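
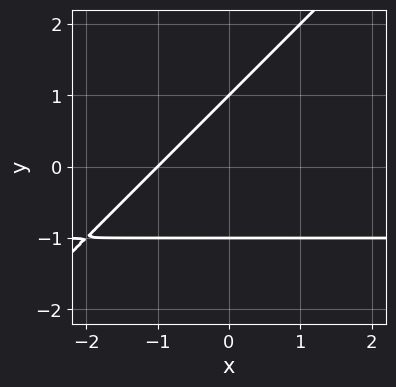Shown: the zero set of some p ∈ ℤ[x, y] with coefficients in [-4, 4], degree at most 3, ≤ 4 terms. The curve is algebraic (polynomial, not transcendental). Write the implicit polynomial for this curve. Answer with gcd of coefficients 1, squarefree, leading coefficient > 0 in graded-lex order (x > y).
x*y - y^2 + x + 1

(a) deg p = 2. The shape is more complex than any degree-1 curve.
(b) Checking where it meets the axes: among the integer gridlines, it crosses the y-axis at y ∈ {-1, 1}; it crosses the x-axis at the gridline x = -1.
(c) These observations pin down the coefficients.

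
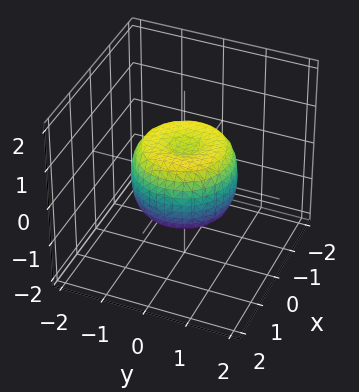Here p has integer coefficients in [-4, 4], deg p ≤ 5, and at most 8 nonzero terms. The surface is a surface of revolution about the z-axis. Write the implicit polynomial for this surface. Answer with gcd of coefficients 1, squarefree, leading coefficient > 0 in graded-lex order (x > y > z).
The degree is 4 — a generic line meets the surface in up to 4 points.
Symmetries: every cross-section ⟂ z is a circle, so x, y appear only via x² + y².
From the visible intercepts: a circular section at z = 0 has radius between 1 and 2.
Matching integer coefficients to the picture gives p.

2*x^4 + 4*x^2*y^2 + 2*y^4 - 2*x^2 - 2*y^2 + 2*z^2 - 1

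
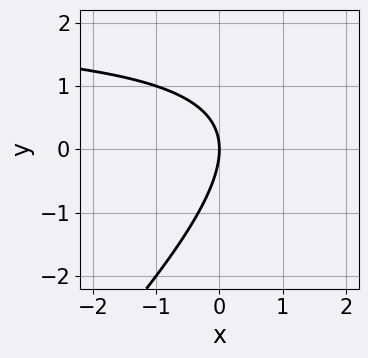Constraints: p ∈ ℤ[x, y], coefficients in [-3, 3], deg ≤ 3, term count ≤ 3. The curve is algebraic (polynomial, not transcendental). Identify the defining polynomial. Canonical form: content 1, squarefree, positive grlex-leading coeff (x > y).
1. deg p = 2. No degree-1 curve has this shape.
2. From the visible intercepts: it crosses the y-axis at the gridline y = 0; it crosses the x-axis at the gridline x = 0.
3. Solving for integer coefficients yields p as stated.

x*y - y^2 - 2*x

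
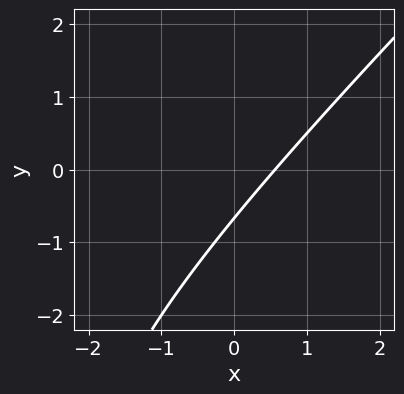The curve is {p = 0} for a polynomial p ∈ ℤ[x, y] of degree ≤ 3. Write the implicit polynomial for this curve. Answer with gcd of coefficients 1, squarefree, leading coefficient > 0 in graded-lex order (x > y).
x^2 - x*y + 3*x - 3*y - 2

1. The degree is 2 — the shape is more complex than any degree-1 curve.
2. Matching integer coefficients to the picture gives p.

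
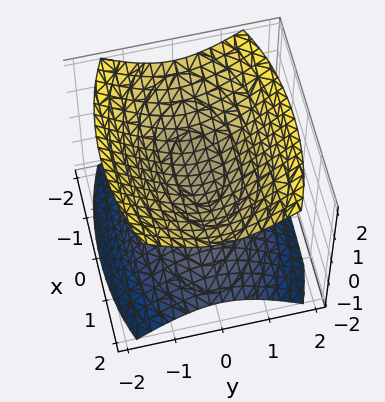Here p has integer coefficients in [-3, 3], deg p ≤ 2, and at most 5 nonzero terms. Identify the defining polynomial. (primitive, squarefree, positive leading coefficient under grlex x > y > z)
x^2 + 3*y^2 - 3*z^2 + 1

First, there are 2 components. Treating them together as one polynomial.
Next, the degree is 2 — two separate bowl-shaped sheets opening away from each other; a quadric.
Then, symmetries: the z ↦ −z reflection is a symmetry, so z appears only in even powers; mirror symmetry y ↦ −y ⇒ only even powers of y; it's symmetric under x → −x, forcing even powers of x.
Then, from the axis intercepts and sections: the surface avoids every integer y-axis point in the box; it misses every integer gridline on the x-axis.
Finally, putting this together gives p.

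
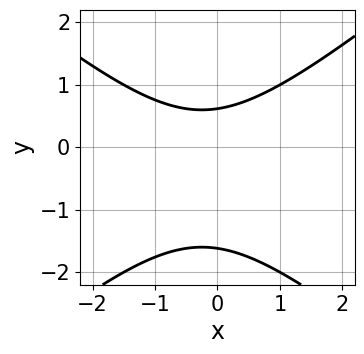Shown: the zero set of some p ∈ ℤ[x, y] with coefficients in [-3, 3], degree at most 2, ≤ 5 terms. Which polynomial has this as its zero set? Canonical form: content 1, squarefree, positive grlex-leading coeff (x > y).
(a) deg p = 2. No degree-1 curve has this shape.
(b) Checking where it meets the axes: the curve avoids every integer x-axis point in the box.
(c) Together with the visible shape, these determine p as stated.

2*x^2 - 3*y^2 + x - 3*y + 3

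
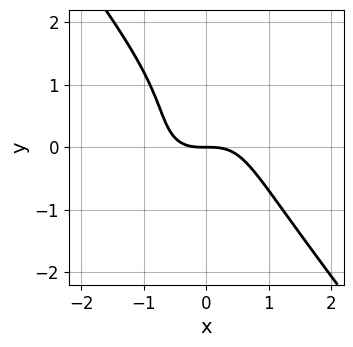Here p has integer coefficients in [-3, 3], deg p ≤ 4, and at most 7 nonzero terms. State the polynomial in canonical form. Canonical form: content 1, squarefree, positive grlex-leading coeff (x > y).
First, the degree is 3 — no degree-2 curve has this shape.
Next, from the visible intercepts: it crosses the x-axis at the gridline x = 0; it meets the y-axis at y = 0 (among the integer gridlines).
Finally, matching integer coefficients to the picture gives p.

3*x^3 - x^2*y + 2*y^3 - 2*y^2 + 3*y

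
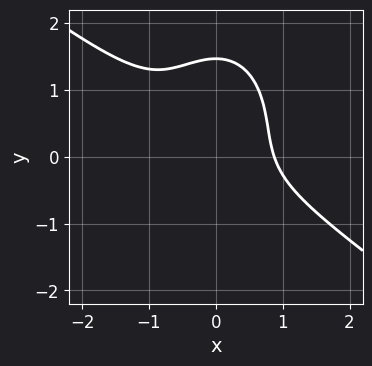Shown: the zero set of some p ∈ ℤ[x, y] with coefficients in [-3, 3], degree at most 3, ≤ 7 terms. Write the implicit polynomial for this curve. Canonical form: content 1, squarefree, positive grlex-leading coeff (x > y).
3*x^3 + 3*x^2*y + 2*y^3 - 2*y^2 - 2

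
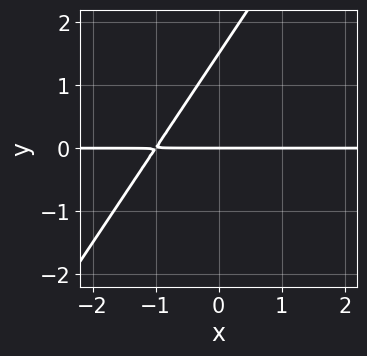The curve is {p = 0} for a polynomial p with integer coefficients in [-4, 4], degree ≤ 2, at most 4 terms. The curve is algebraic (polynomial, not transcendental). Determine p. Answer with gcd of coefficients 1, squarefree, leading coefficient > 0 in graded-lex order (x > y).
First, deg p = 2.
Then, from the axis intercepts and sections: every point of the x-axis in the box is on the curve; it crosses the y-axis at the gridline y = 0.
Finally, matching integer coefficients to the picture gives p.

3*x*y - 2*y^2 + 3*y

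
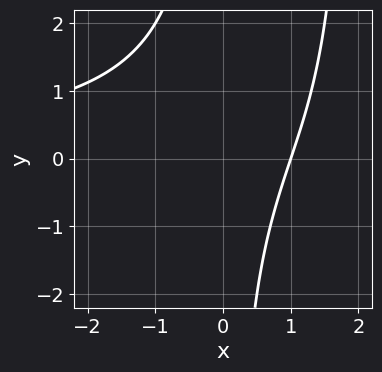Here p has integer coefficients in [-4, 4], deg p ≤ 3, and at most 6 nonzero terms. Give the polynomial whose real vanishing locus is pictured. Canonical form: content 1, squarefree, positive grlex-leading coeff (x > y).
First, deg p = 3. No degree-2 curve has this shape.
Then, from the visible intercepts: one x-axis crossing is at x = 1; it misses every integer gridline on the y-axis.
Finally, solving for integer coefficients yields p as stated.

x^2*y - 2*x*y + 3*x - 3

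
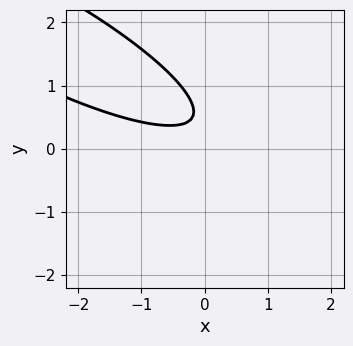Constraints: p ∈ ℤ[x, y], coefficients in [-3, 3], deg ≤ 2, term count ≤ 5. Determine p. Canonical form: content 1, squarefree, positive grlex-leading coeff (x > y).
First, deg p = 2. A generic line meets the curve in up to 2 points.
Then, observable constraints: it misses every integer gridline on the x-axis; the curve avoids every integer y-axis point in the box.
Finally, assembling these constraints gives the stated polynomial.

x^2 + 3*x*y + 3*y^2 - 3*y + 1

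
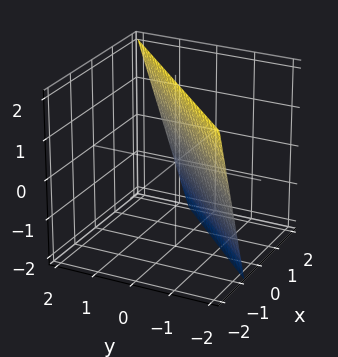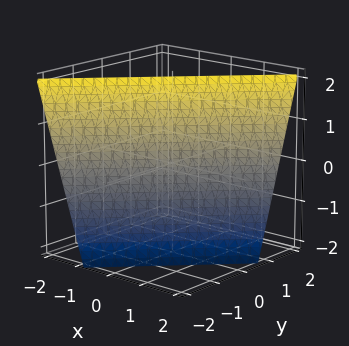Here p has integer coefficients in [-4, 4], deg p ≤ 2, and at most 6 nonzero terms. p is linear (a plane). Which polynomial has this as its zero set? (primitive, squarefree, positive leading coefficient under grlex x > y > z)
3*x - 3*y + z - 2

1. deg p = 1. Every cross-section is a straight line — this is a plane.
2. From the axis intercepts and sections: it meets the z-axis at z = 2 (among the integer gridlines).
3. Assembling these constraints gives the stated polynomial.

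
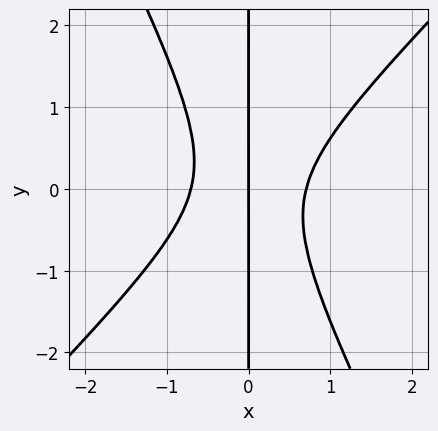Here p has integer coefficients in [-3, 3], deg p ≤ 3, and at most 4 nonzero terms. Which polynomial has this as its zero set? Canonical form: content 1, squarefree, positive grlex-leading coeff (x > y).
First, the degree is 3 — the shape is more complex than any degree-2 curve.
Next, reading off the gridlines: it meets the x-axis at x = 0 (among the integer gridlines); the visible y-axis segment lies entirely on the curve.
Finally, these observations pin down the coefficients.

2*x^3 - x^2*y - x*y^2 - x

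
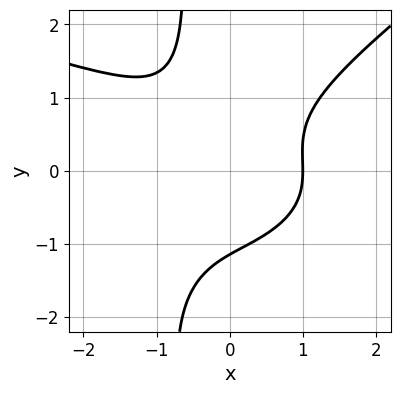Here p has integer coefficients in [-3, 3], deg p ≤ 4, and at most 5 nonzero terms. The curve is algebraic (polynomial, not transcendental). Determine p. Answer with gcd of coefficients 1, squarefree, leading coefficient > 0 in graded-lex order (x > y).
2*x^2*y^2 - 3*x*y^3 + 3*x^3 - 2*y^3 - 3

First, deg p = 4.
Next, reading off the gridlines: it meets the x-axis at x = 1 (among the integer gridlines).
Finally, solving for integer coefficients yields p as stated.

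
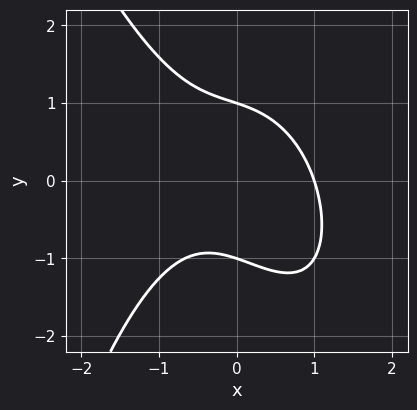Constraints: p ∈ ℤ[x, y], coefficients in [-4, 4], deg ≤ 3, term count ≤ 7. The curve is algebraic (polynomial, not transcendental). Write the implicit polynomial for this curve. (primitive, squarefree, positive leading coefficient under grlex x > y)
(a) deg p = 3. A generic line meets the curve in up to 3 points.
(b) From the axis intercepts and sections: it meets the x-axis at x = 1 (among the integer gridlines); the y-axis gridline crossings are at y ∈ {-1, 1}.
(c) These observations pin down the coefficients.

3*x^3 + x^2*y + 2*x*y + 3*y^2 - 3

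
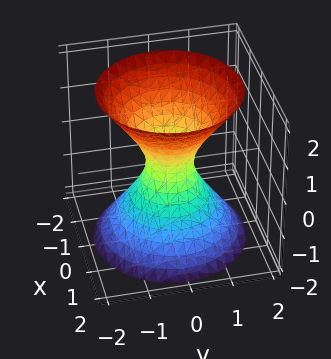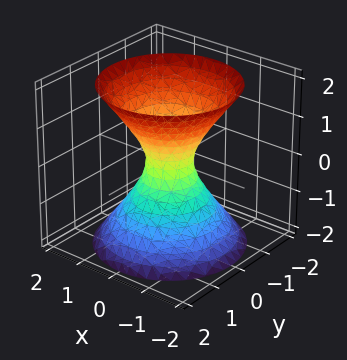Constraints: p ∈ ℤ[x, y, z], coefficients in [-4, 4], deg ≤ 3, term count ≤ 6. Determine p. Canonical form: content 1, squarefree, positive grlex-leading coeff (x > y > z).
1. deg p = 2.
2. Symmetries: the z ↦ −z reflection is a symmetry, so z appears only in even powers; the surface is invariant under rotation about z: p = q(x² + y², z).
3. Observable constraints: it misses every integer gridline on the z-axis; a circular section at z = 1 has radius exactly 1.
4. Together with the visible shape, these determine p as stated.

3*x^2 + 3*y^2 - 2*z^2 - 1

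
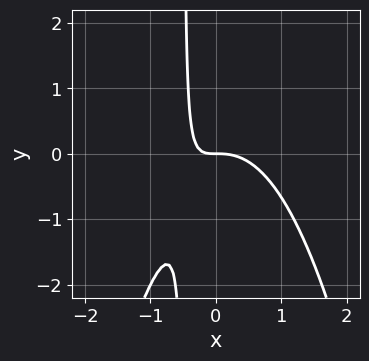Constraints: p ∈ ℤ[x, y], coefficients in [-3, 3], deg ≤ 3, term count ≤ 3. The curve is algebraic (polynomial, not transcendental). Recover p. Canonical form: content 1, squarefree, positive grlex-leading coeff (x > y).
1. Degree: a generic line meets the curve in up to 3 points, so deg p = 3.
2. Checking where it meets the axes: it meets the y-axis at y = 0 (among the integer gridlines); one x-axis crossing is at x = 0.
3. Matching integer coefficients to the picture gives p.

2*x^3 + 2*x*y + y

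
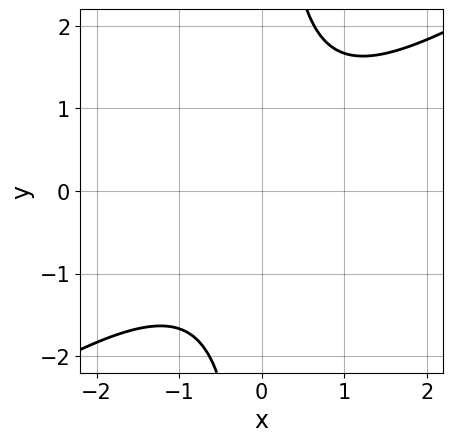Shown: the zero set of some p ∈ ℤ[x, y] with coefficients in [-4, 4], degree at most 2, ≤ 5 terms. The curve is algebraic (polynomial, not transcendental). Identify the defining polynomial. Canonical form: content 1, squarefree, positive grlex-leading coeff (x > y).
2*x^2 - 3*x*y + 3

(a) The degree is 2 — the shape is more complex than any degree-1 curve.
(b) Observable constraints: no y-intercept at any integer in the box; it misses every integer gridline on the x-axis.
(c) Fitting integer coefficients to these (and the overall shape) gives p.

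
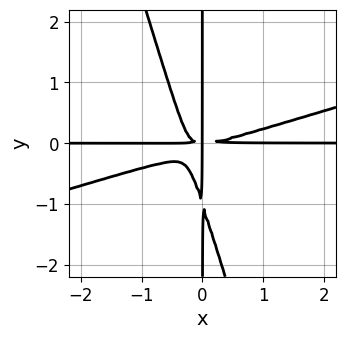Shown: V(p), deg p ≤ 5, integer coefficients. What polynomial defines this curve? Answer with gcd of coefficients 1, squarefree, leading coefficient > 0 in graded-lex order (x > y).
x^3*y - 3*x^2*y^2 - x*y^3 - x*y^2

First, degree: the shape is more complex than any degree-3 curve, so deg p = 4.
Next, checking where it meets the axes: the visible x-axis segment lies entirely on the curve; the visible y-axis segment lies entirely on the curve.
Finally, putting this together gives p.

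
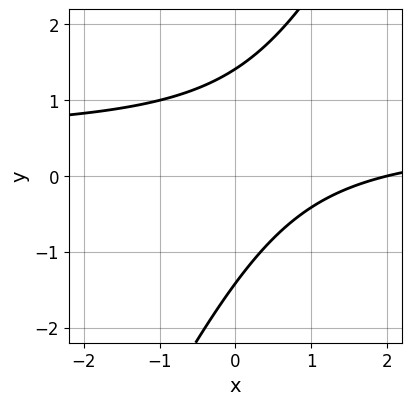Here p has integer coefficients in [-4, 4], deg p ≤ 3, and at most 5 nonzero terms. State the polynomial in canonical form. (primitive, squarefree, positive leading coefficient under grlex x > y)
2*x*y - y^2 - x + 2

1. Degree: no degree-1 curve has this shape, so deg p = 2.
2. Reading off the gridlines: it crosses the x-axis at the gridline x = 2.
3. Assembling these constraints gives the stated polynomial.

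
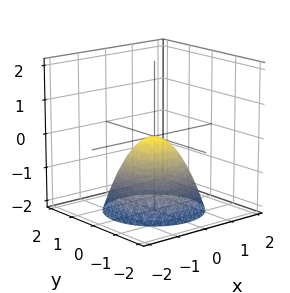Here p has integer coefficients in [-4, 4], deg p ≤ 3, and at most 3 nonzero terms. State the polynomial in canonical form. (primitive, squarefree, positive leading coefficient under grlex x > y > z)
First, degree: a paraboloid; a quadric, so deg p = 2.
Then, symmetries: the z-axis is an axis of rotation, so x and y enter only as x² + y².
Next, checking where it meets the axes: it crosses the z-axis at the gridline z = 0; a circular section at z = -2 has radius between 1 and 2; it meets the x-axis at x = 0 (among the integer gridlines).
Finally, these observations pin down the coefficients.

x^2 + y^2 + z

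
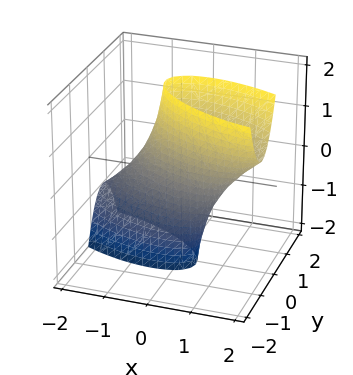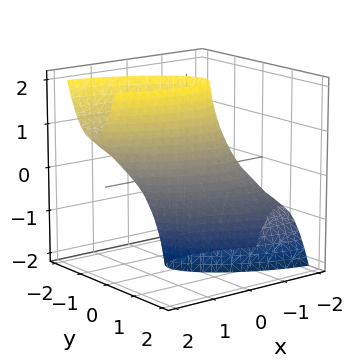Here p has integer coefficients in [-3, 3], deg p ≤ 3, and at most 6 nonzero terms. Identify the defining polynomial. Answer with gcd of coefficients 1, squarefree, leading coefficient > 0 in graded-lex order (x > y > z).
deg p = 2. The shape is more complex than any degree-1 surface.
Against the integer gridlines: among the integer gridlines, it crosses the x-axis at x ∈ {-1, 1}; it misses every integer gridline on the z-axis.
The integer polynomial consistent with all of this is the stated p.

x^2 + 2*x*y - x*z + 3*y^2 - 1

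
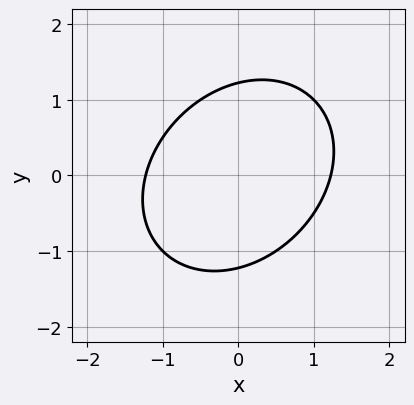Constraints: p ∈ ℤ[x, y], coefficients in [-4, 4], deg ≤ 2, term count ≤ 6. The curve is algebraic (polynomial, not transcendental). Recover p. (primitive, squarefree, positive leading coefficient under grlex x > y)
2*x^2 - x*y + 2*y^2 - 3

1. Degree: the shape is more complex than any degree-1 curve, so deg p = 2.
2. Matching integer coefficients to the picture gives p.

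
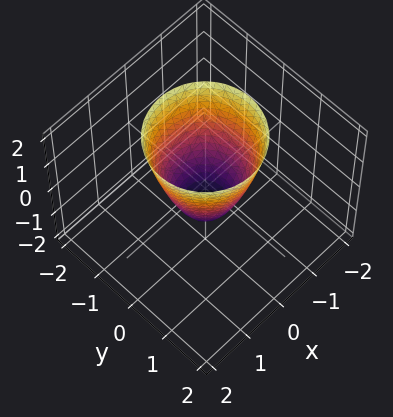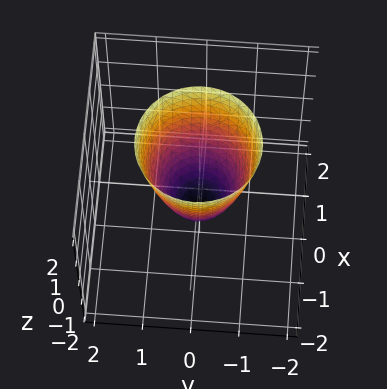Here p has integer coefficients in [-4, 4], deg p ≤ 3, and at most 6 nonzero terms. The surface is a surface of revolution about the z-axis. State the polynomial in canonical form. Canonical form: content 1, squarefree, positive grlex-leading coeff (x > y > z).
2*x^2 + 2*y^2 - z - 1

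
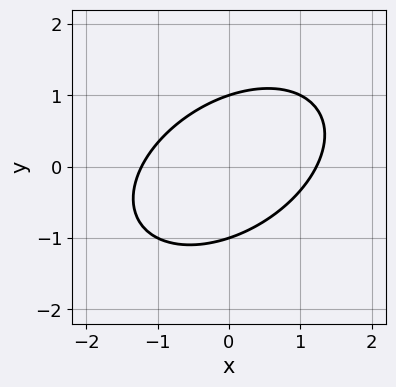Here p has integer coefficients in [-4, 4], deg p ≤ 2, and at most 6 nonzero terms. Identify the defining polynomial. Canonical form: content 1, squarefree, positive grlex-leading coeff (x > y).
2*x^2 - 2*x*y + 3*y^2 - 3

(a) Degree: the shape is more complex than any degree-1 curve, so deg p = 2.
(b) Against the integer gridlines: among the integer gridlines, it crosses the y-axis at y ∈ {-1, 1}.
(c) Fitting integer coefficients to these (and the overall shape) gives p.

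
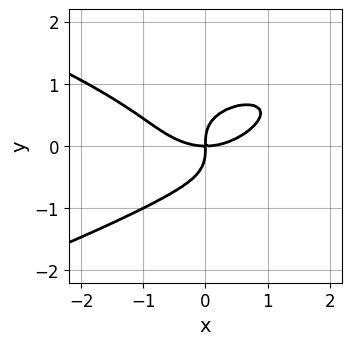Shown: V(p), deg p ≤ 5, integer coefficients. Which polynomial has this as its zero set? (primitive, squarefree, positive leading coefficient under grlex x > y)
3*y^4 + x^3 - 2*x*y

1. Degree: the shape is more complex than any degree-3 curve, so deg p = 4.
2. From the visible intercepts: it crosses the x-axis at the gridline x = 0; it crosses the y-axis at the gridline y = 0.
3. Putting this together gives p.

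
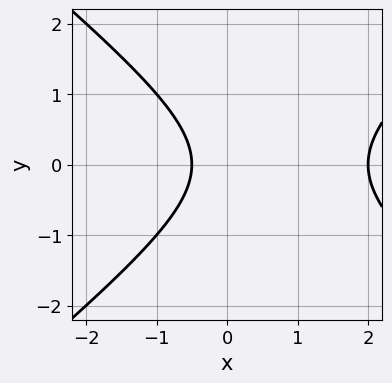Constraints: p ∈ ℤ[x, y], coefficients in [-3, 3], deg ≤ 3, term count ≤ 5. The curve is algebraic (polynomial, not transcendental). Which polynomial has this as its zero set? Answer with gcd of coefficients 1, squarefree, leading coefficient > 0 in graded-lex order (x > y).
2*x^2 - 3*y^2 - 3*x - 2

Degree: the shape is more complex than any degree-1 curve, so deg p = 2.
Symmetries: mirror symmetry y ↦ −y ⇒ only even powers of y.
Observable constraints: the curve avoids every integer y-axis point in the box; one x-axis crossing is at x = 2.
Assembling these constraints gives the stated polynomial.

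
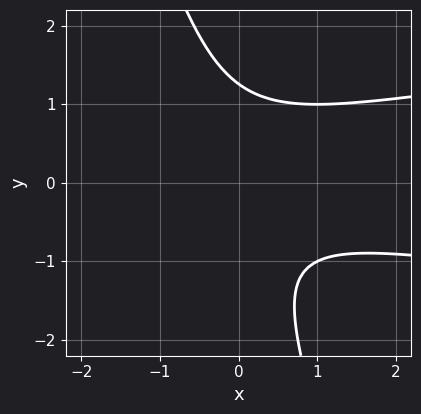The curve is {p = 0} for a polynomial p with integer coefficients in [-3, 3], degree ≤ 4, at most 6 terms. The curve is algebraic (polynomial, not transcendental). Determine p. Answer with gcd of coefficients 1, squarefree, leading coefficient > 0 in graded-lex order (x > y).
3*x*y^2 + y^3 - x^2 - x*y - 2

First, the degree is 3 — a generic line meets the curve in up to 3 points.
Then, against the integer gridlines: it misses every integer gridline on the x-axis.
Finally, solving for integer coefficients yields p as stated.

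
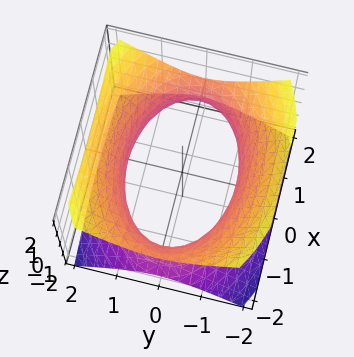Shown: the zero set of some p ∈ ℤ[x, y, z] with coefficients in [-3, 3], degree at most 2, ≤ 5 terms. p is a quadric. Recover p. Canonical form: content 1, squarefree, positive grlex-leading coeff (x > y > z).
x^2 + 2*y^2 - 2*z^2 - 3

Degree: an hourglass — one-sheet hyperboloid; a quadric, so deg p = 2.
Symmetries: mirror symmetry y ↦ −y ⇒ only even powers of y; it's symmetric under z → −z, forcing even powers of z; it's symmetric under x → −x, forcing even powers of x.
From the axis intercepts and sections: it misses every integer gridline on the z-axis.
Matching integer coefficients to the picture gives p.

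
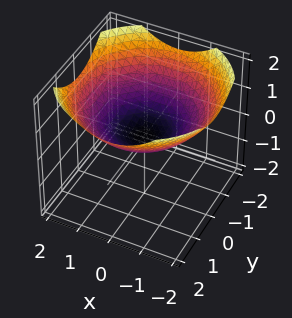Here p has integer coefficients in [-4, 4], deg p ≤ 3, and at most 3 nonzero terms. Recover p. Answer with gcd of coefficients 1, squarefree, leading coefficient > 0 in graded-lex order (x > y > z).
The degree is 2 — a single bowl opening along one axis; a quadric.
By symmetry, every cross-section ⟂ z is a circle, so x, y appear only via x² + y².
Observable constraints: it crosses the y-axis at the gridline y = 0; a circular section at z = 1 has radius between 1 and 2.
Together with the visible shape, these determine p as stated.

x^2 + y^2 - 3*z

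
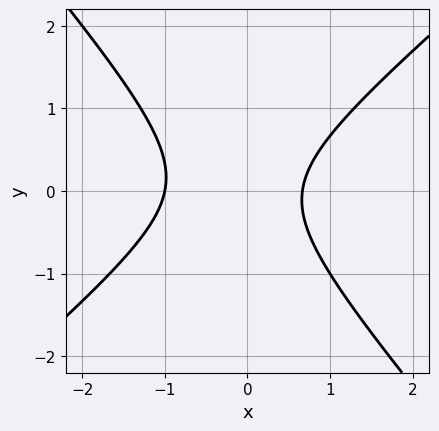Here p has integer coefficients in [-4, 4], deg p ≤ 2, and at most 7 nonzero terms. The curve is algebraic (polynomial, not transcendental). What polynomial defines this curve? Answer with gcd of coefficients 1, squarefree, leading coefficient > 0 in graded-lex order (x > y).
3*x^2 - x*y - 3*y^2 + x - 2

deg p = 2.
Checking where it meets the axes: one x-axis crossing is at x = -1; no y-intercept at any integer in the box.
The integer polynomial consistent with all of this is the stated p.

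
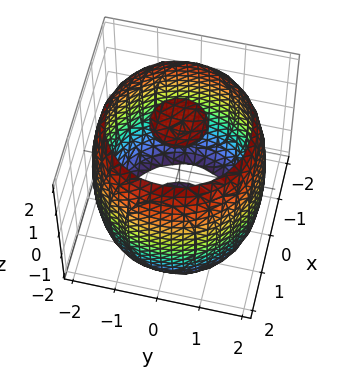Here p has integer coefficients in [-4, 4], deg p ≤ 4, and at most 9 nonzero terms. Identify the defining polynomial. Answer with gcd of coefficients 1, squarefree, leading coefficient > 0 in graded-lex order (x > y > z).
x^4 + 2*x^2*y^2 + y^4 - 3*x^2 - 3*y^2 + z^2 - 3

1. The picture has 3 separate pieces. They look like related sheets of one shape, so recover p as a whole.
2. Degree: no degree-3 surface has this shape, so deg p = 4.
3. By symmetry, the surface is invariant under rotation about z: p = q(x² + y², z).
4. From the axis intercepts and sections: a circular section at z = 2 has radius between 0 and 1.
5. Solving for integer coefficients yields p as stated.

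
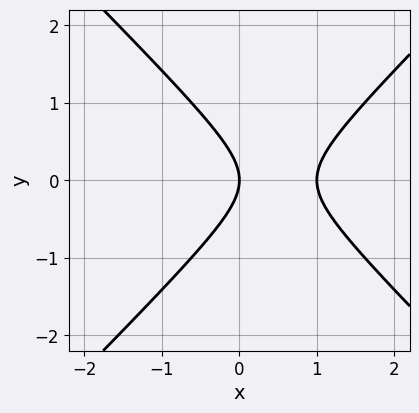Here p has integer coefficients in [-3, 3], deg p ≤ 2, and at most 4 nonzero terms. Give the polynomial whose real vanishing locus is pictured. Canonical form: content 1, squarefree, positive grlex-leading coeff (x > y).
The degree is 2 — no degree-1 curve has this shape.
Symmetries: it's symmetric under y → −y, forcing even powers of y.
Observable constraints: the x-axis gridline crossings are at x ∈ {0, 1}; it meets the y-axis at y = 0 (among the integer gridlines).
Solving for integer coefficients yields p as stated.

x^2 - y^2 - x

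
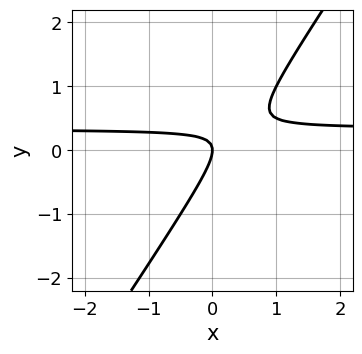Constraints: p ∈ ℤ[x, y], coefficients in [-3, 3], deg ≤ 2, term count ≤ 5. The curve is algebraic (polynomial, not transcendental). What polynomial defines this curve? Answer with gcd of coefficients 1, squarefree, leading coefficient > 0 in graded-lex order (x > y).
(a) deg p = 2.
(b) From the axis intercepts and sections: one y-axis crossing is at y = 0; it crosses the x-axis at the gridline x = 0.
(c) Fitting integer coefficients to these (and the overall shape) gives p.

3*x*y - 2*y^2 - x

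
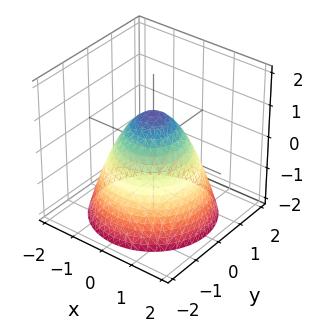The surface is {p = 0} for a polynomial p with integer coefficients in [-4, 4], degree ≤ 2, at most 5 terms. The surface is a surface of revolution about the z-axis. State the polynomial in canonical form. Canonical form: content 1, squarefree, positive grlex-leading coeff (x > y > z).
x^2 + y^2 + z - 1

1. The degree is 2 — the shape is more complex than any degree-1 surface.
2. Symmetry: the z-axis is an axis of rotation, so x and y enter only as x² + y².
3. Observable constraints: the x-axis gridline crossings are at x ∈ {-1, 1}; the y-axis gridline crossings are at y ∈ {-1, 1}.
4. Together with the visible shape, these determine p as stated.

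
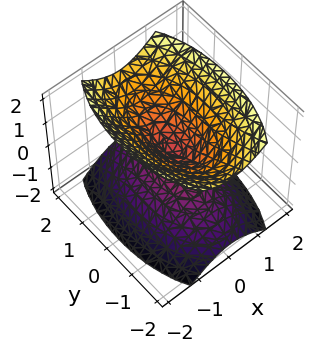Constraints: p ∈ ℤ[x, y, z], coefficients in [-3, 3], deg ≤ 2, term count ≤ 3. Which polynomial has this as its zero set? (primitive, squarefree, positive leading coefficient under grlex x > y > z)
3*x^2 + y^2 - 2*z^2

First, there are 2 components.
Next, degree: two nappes meeting at a single point; a quadric, so deg p = 2.
Next, symmetries: it's symmetric under z → −z, forcing even powers of z; it's symmetric under y → −y, forcing even powers of y; mirror symmetry x ↦ −x ⇒ only even powers of x.
Then, reading off the gridlines: it crosses the z-axis at the gridline z = 0; it meets the y-axis at y = 0 (among the integer gridlines); one x-axis crossing is at x = 0.
Finally, together with the visible shape, these determine p as stated.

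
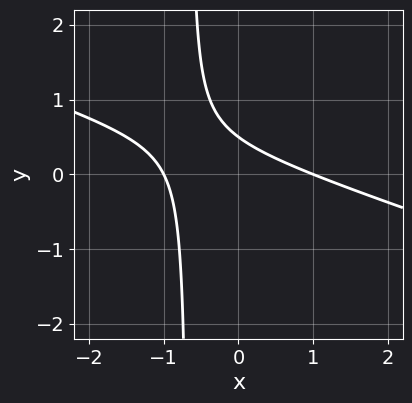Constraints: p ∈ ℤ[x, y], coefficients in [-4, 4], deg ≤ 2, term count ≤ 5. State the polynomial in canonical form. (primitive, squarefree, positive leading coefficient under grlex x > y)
x^2 + 3*x*y + 2*y - 1

(a) Degree: a generic line meets the curve in up to 2 points, so deg p = 2.
(b) Checking where it meets the axes: among the integer gridlines, it crosses the x-axis at x ∈ {-1, 1}.
(c) Putting this together gives p.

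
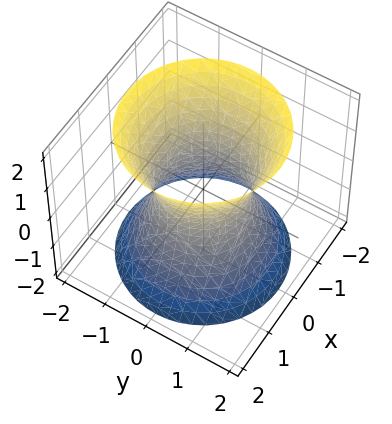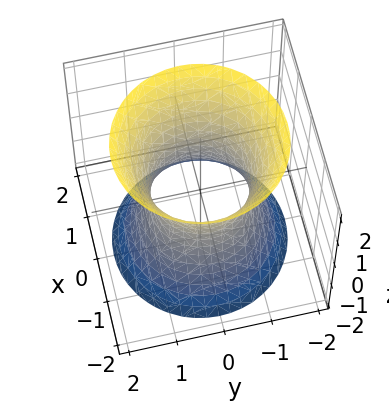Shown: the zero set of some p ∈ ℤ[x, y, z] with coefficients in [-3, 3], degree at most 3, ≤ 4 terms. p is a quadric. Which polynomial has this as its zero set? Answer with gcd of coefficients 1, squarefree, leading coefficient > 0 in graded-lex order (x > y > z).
1. The degree is 2 — one connected sheet with a waist; a quadric.
2. Symmetries: it's symmetric under z → −z, forcing even powers of z; the surface is invariant under rotation about z: p = q(x² + y², z).
3. Observable constraints: a circular section at z = -1 has radius between 1 and 2; the y-axis gridline crossings are at y ∈ {-1, 1}; the surface avoids every integer z-axis point in the box.
4. Solving for integer coefficients yields p as stated.

2*x^2 + 2*y^2 - z^2 - 2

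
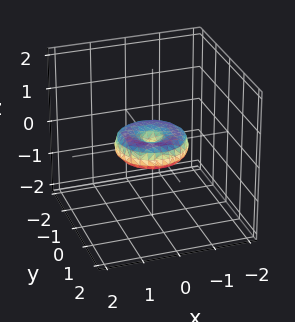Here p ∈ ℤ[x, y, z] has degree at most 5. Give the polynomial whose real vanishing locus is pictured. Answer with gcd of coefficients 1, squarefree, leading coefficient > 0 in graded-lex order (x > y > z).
(a) Degree: a generic line meets the surface in up to 4 points, so deg p = 4.
(b) By symmetry, the surface is invariant under rotation about z: p = q(x² + y², z).
(c) Against the integer gridlines: a circular section at z = 0 has radius exactly 1; the x-axis gridline crossings are at x ∈ {-1, 0, 1}; one z-axis crossing is at z = 0.
(d) Together with the visible shape, these determine p as stated.

x^4 + 2*x^2*y^2 + y^4 - x^2 - y^2 + 2*z^2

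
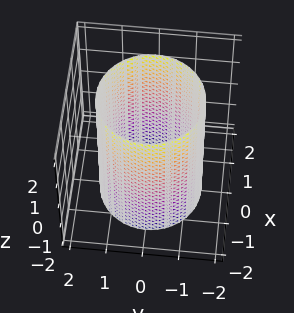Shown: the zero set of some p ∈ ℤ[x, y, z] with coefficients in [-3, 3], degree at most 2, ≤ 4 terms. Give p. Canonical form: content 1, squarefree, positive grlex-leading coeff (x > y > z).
First, degree: a cylinder; a quadric, so deg p = 2.
Then, symmetries: rotational symmetry about the z-axis ⇒ p depends on x, y only through x² + y²; it's symmetric under z → −z, forcing even powers of z.
Then, observable constraints: a circular section at z = 2 has radius between 1 and 2; the surface avoids every integer z-axis point in the box.
Finally, assembling these constraints gives the stated polynomial.

x^2 + y^2 - 2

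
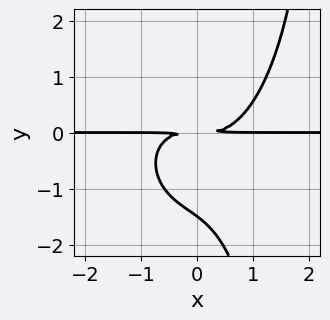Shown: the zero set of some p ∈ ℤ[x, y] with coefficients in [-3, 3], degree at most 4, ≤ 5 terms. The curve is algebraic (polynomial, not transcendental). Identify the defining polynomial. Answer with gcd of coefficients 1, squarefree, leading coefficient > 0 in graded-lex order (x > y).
2*x^3*y + x*y^3 - 2*y^3 - 3*y^2

1. The degree is 4 — a generic line meets the curve in up to 4 points.
2. From the axis intercepts and sections: every point of the x-axis in the box is on the curve.
3. Solving for integer coefficients yields p as stated.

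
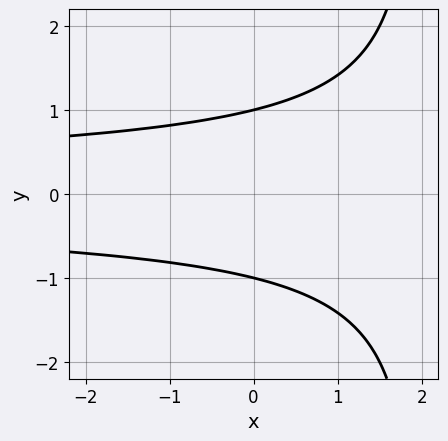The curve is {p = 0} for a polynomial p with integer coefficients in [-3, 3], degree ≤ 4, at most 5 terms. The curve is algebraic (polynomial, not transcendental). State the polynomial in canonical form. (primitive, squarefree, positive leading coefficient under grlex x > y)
First, deg p = 3. The shape is more complex than any degree-2 curve.
Then, symmetries: the y ↦ −y reflection is a symmetry, so y appears only in even powers.
Next, observable constraints: no x-intercept at any integer in the box; among the integer gridlines, it crosses the y-axis at y ∈ {-1, 1}.
Finally, matching integer coefficients to the picture gives p.

x*y^2 - 2*y^2 + 2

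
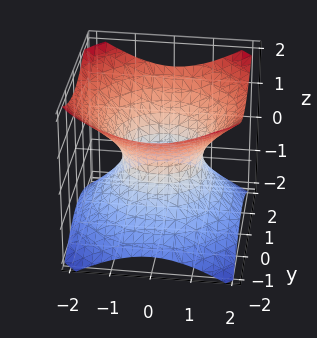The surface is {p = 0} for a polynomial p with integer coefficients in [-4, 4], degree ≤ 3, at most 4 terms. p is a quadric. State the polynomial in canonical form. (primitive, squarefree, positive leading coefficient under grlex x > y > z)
(a) Degree: one connected sheet with a waist; a quadric, so deg p = 2.
(b) Symmetries: rotational symmetry about the z-axis ⇒ p depends on x, y only through x² + y²; the z ↦ −z reflection is a symmetry, so z appears only in even powers.
(c) From the visible intercepts: among the integer gridlines, it crosses the y-axis at y ∈ {-1, 1}; the surface avoids every integer z-axis point in the box; among the integer gridlines, it crosses the x-axis at x ∈ {-1, 1}.
(d) Solving for integer coefficients yields p as stated.

2*x^2 + 2*y^2 - 3*z^2 - 2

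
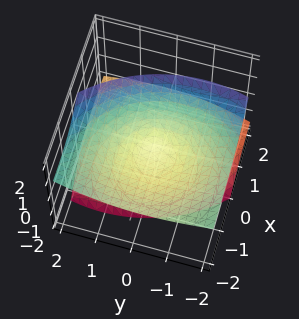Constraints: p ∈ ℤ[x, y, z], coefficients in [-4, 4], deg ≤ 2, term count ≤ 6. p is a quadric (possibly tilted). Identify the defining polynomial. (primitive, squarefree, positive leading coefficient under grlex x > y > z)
1. I count 2 distinct pieces. Treating them together as one polynomial.
2. The degree is 2 — no degree-1 surface has this shape.
3. Reading off the gridlines: one z-axis crossing is at z = 0; it crosses the y-axis at the gridline y = 0; it crosses the x-axis at the gridline x = 0.
4. These observations pin down the coefficients.

x^2 + 3*x*z + y^2 + y*z - 2*z^2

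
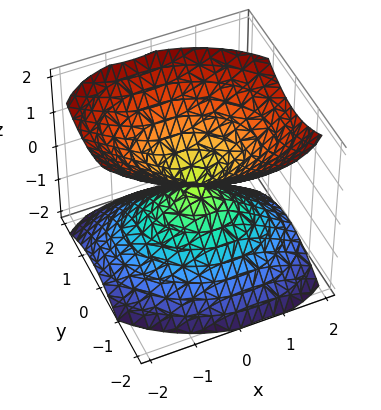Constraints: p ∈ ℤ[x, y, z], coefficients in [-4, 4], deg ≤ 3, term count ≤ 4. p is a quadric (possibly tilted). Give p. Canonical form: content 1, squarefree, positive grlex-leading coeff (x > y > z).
1. There are 2 components.
2. The degree is 2 — a generic line meets the surface in up to 2 points.
3. From the axis intercepts and sections: it meets the z-axis at z = 0 (among the integer gridlines); it crosses the x-axis at the gridline x = 0.
4. The integer polynomial consistent with all of this is the stated p.

2*x^2 + x*y + 3*y^2 - 3*z^2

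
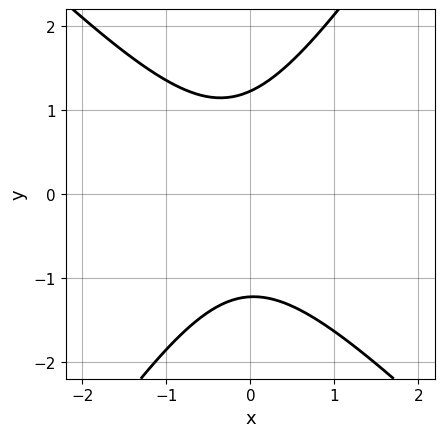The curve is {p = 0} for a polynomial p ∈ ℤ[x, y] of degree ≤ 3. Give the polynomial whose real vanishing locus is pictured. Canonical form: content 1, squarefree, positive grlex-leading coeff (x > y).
(a) Degree: no degree-1 curve has this shape, so deg p = 2.
(b) Checking where it meets the axes: it misses every integer gridline on the x-axis.
(c) Putting this together gives p.

3*x^2 + x*y - 2*y^2 + x + 3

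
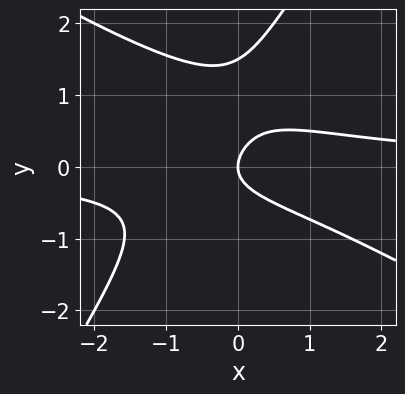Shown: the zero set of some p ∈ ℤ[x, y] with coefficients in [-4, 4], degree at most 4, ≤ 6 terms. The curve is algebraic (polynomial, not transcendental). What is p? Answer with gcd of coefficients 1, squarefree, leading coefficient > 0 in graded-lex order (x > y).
2*x^2*y + 2*x*y^2 - 2*y^3 + 3*y^2 - 2*x

(a) Degree: no degree-2 curve has this shape, so deg p = 3.
(b) Against the integer gridlines: it meets the x-axis at x = 0 (among the integer gridlines); it crosses the y-axis at the gridline y = 0.
(c) Putting this together gives p.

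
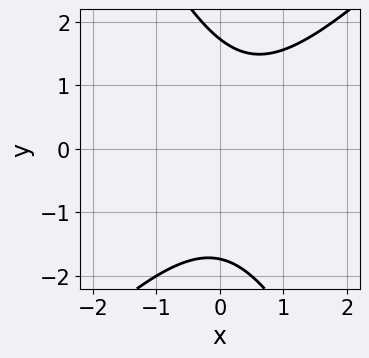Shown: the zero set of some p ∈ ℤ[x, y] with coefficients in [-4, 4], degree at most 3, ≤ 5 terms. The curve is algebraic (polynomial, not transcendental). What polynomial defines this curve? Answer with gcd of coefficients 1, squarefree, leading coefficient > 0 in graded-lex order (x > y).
2*x^2 - x*y - y^2 - x + 3

(a) The degree is 2 — no degree-1 curve has this shape.
(b) Checking where it meets the axes: the curve avoids every integer x-axis point in the box.
(c) These observations pin down the coefficients.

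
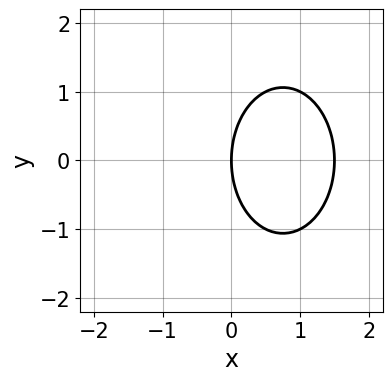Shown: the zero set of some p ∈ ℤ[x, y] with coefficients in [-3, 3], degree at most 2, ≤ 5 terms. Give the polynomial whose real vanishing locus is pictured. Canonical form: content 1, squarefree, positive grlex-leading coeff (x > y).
deg p = 2.
Symmetries: the y ↦ −y reflection is a symmetry, so y appears only in even powers.
Checking where it meets the axes: it crosses the x-axis at the gridline x = 0; it meets the y-axis at y = 0 (among the integer gridlines).
Assembling these constraints gives the stated polynomial.

2*x^2 + y^2 - 3*x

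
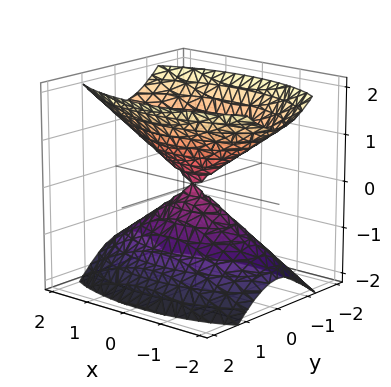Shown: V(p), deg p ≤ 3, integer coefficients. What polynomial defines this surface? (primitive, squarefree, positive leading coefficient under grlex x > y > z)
There are 2 components. Treating them together as one polynomial.
deg p = 2. Two nappes meeting at a single point; a quadric.
Symmetries: it's symmetric under z → −z, forcing even powers of z; the y ↦ −y reflection is a symmetry, so y appears only in even powers; mirror symmetry x ↦ −x ⇒ only even powers of x.
Checking where it meets the axes: it crosses the z-axis at the gridline z = 0; it meets the x-axis at x = 0 (among the integer gridlines); one y-axis crossing is at y = 0.
Assembling these constraints gives the stated polynomial.

x^2 + 3*y^2 - 2*z^2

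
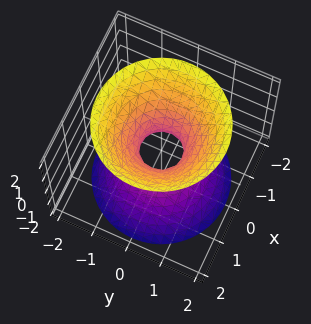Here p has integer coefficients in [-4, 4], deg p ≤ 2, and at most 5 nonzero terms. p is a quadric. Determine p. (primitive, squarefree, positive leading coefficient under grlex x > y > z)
3*x^2 + 3*y^2 - 2*z^2 - 1

(a) Degree: an hourglass — one-sheet hyperboloid; a quadric, so deg p = 2.
(b) Symmetries: the z-axis is an axis of rotation, so x and y enter only as x² + y²; it's symmetric under z → −z, forcing even powers of z.
(c) From the visible intercepts: it misses every integer gridline on the z-axis; a circular section at z = 1 has radius exactly 1.
(d) Fitting integer coefficients to these (and the overall shape) gives p.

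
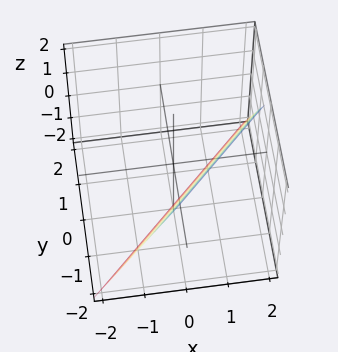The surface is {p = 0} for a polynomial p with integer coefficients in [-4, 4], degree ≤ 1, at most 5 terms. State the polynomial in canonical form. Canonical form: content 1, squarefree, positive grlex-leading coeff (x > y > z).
2*x - 2*y - z - 2

1. The degree is 1 — every cross-section is a straight line — this is a plane.
2. Against the integer gridlines: one z-axis crossing is at z = -2; one x-axis crossing is at x = 1; one y-axis crossing is at y = -1.
3. Assembling these constraints gives the stated polynomial.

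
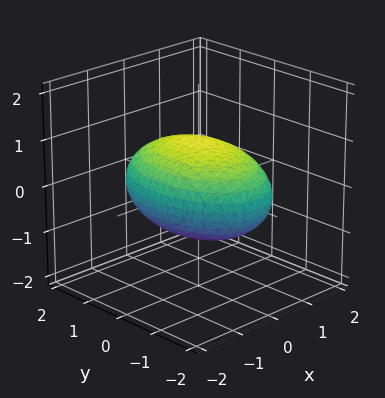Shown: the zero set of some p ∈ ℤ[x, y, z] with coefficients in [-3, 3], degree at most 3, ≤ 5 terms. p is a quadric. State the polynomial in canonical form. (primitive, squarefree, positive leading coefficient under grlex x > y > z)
2*x^2 + y^2 + 3*z^2 - 3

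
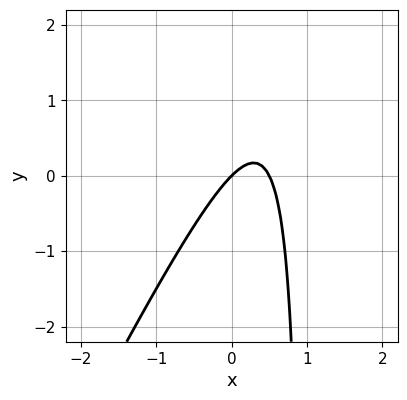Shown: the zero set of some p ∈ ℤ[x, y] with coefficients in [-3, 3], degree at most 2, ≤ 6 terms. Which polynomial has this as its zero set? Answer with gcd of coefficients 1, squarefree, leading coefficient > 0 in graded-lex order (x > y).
2*x^2 - x*y - x + y

Degree: the shape is more complex than any degree-1 curve, so deg p = 2.
From the axis intercepts and sections: it crosses the y-axis at the gridline y = 0; one x-axis crossing is at x = 0.
The integer polynomial consistent with all of this is the stated p.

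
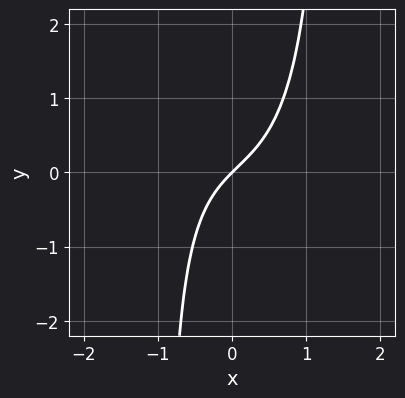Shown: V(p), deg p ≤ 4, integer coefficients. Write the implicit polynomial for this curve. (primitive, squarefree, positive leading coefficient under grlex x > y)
2*x^3 + 2*x^2*y - x*y + 3*x - 3*y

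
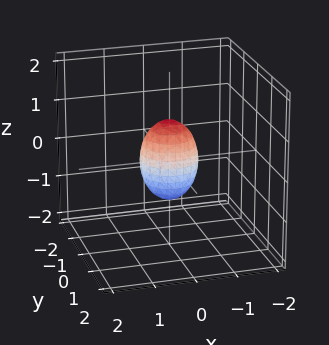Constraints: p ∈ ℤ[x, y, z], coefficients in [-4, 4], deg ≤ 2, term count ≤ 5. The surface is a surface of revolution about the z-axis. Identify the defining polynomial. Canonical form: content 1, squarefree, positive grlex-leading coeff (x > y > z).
1. The degree is 2 — the shape is more complex than any degree-1 surface.
2. Symmetries: rotational symmetry about the z-axis ⇒ p depends on x, y only through x² + y².
3. Observable constraints: a circular section at z = 0 has radius between 0 and 1; among the integer gridlines, it crosses the z-axis at z ∈ {-1, 1}.
4. Fitting integer coefficients to these (and the overall shape) gives p.

2*x^2 + 2*y^2 + z^2 - 1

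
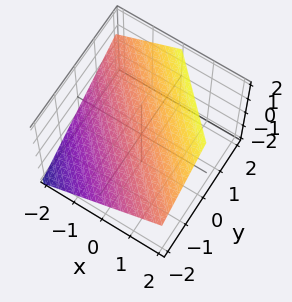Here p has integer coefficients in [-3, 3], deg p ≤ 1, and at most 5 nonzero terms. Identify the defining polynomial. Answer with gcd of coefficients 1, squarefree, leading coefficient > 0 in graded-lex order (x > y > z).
Degree: every cross-section is a straight line — this is a plane, so deg p = 1.
From the visible intercepts: one x-axis crossing is at x = -1; one y-axis crossing is at y = -1.
Together with the visible shape, these determine p as stated.

2*x + 2*y - 3*z + 2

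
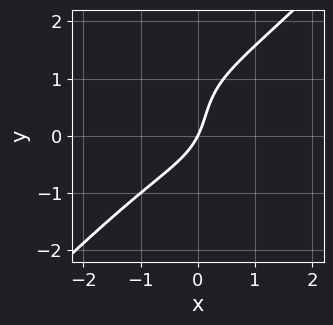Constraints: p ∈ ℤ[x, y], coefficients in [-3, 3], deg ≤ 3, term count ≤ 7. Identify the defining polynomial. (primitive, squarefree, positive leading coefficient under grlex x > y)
1. The degree is 3 — no degree-2 curve has this shape.
2. From the visible intercepts: it crosses the y-axis at the gridline y = 0; one x-axis crossing is at x = 0.
3. Matching integer coefficients to the picture gives p.

x^3 - y^3 + y^2 + 2*x - y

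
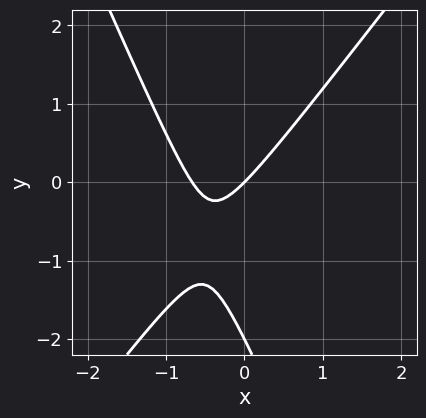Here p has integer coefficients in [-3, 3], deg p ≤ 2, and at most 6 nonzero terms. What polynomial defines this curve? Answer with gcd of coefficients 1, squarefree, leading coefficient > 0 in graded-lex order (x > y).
3*x^2 - x*y - y^2 + 2*x - 2*y

(a) Degree: no degree-1 curve has this shape, so deg p = 2.
(b) Checking where it meets the axes: one x-axis crossing is at x = 0; the y-axis gridline crossings are at y ∈ {-2, 0}.
(c) Matching integer coefficients to the picture gives p.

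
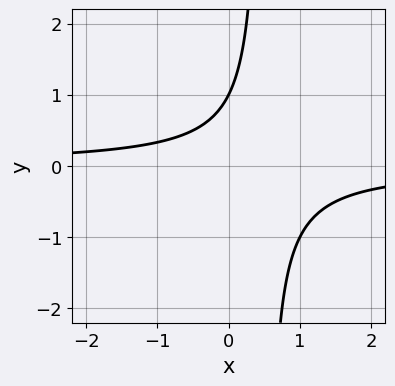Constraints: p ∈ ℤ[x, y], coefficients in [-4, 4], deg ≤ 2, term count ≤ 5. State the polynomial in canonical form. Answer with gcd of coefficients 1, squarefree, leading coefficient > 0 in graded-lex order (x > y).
2*x*y - y + 1

First, the degree is 2 — the shape is more complex than any degree-1 curve.
Then, observable constraints: it misses every integer gridline on the x-axis; it meets the y-axis at y = 1 (among the integer gridlines).
Finally, assembling these constraints gives the stated polynomial.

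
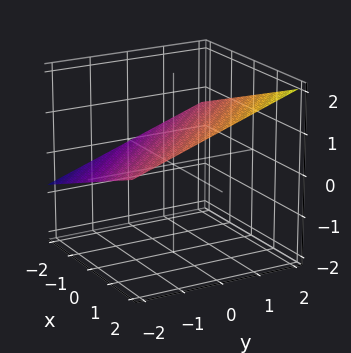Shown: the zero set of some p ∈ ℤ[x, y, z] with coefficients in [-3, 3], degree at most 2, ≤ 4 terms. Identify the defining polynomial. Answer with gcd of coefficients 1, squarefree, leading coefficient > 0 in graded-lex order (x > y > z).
First, the degree is 1 — every cross-section is a straight line — this is a plane.
Then, checking where it meets the axes: it crosses the y-axis at the gridline y = -2; it crosses the x-axis at the gridline x = -2.
Finally, together with the visible shape, these determine p as stated.

x + y - 3*z + 2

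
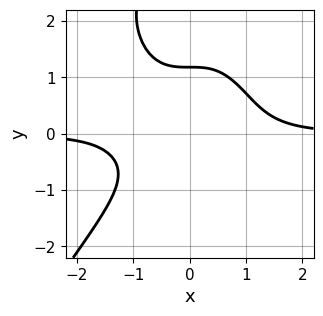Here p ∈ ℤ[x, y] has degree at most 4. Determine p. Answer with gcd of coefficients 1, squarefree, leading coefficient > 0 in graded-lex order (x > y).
3*x^3*y - y^4 + 3*y^3 - 3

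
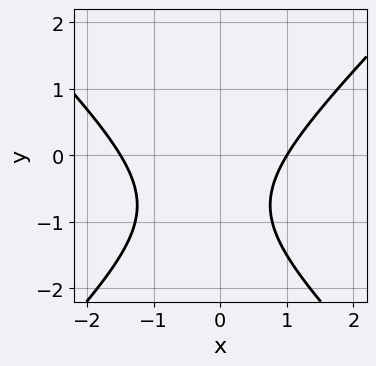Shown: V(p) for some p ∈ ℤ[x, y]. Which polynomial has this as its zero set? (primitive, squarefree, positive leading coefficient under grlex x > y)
2*x^2 - 2*y^2 + x - 3*y - 3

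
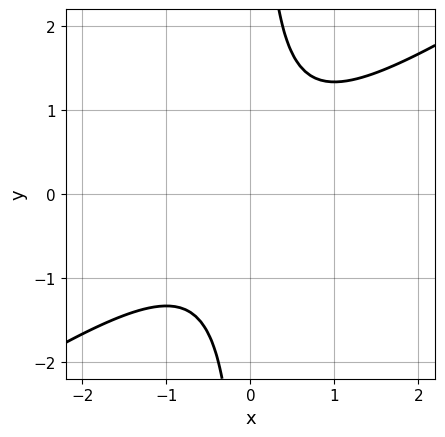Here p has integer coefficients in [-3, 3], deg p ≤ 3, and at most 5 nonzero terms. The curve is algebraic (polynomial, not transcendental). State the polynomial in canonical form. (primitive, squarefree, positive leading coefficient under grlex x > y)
2*x^2 - 3*x*y + 2

First, deg p = 2. No degree-1 curve has this shape.
Next, against the integer gridlines: the curve avoids every integer x-axis point in the box; no y-intercept at any integer in the box.
Finally, the integer polynomial consistent with all of this is the stated p.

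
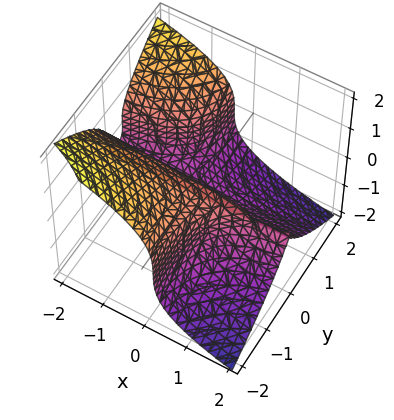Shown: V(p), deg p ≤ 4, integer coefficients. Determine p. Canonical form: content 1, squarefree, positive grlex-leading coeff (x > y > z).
3*x*y^2 + 3*z^3 - x*y + 2*y

First, deg p = 3. No degree-2 surface has this shape.
Then, against the integer gridlines: it crosses the z-axis at the gridline z = 0; the visible x-axis segment lies entirely on the surface.
Finally, matching integer coefficients to the picture gives p.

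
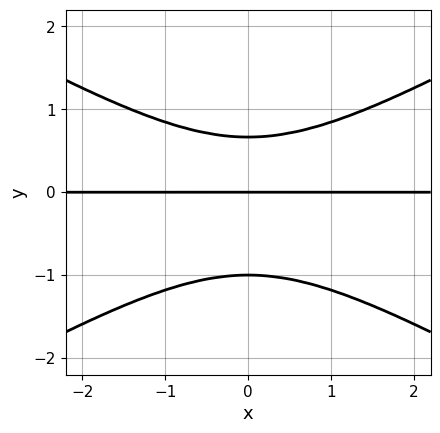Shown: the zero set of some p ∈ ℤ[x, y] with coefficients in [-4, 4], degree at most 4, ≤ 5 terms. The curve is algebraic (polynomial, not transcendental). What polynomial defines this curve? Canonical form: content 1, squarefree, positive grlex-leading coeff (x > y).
x^2*y - 3*y^3 - y^2 + 2*y

deg p = 3. The shape is more complex than any degree-2 curve.
Symmetries: mirror symmetry x ↦ −x ⇒ only even powers of x.
From the visible intercepts: among the integer gridlines, it crosses the y-axis at y ∈ {-1, 0}; the visible x-axis segment lies entirely on the curve.
The integer polynomial consistent with all of this is the stated p.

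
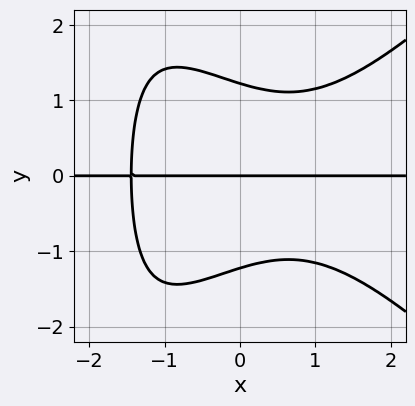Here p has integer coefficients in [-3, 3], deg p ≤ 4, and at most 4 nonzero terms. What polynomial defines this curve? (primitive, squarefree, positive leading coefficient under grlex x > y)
(a) deg p = 4. A generic line meets the curve in up to 4 points.
(b) Reading off the gridlines: it meets the y-axis at y = 0 (among the integer gridlines); the visible x-axis segment lies entirely on the curve.
(c) These observations pin down the coefficients.

x^3*y - x*y^3 - 2*y^3 + 3*y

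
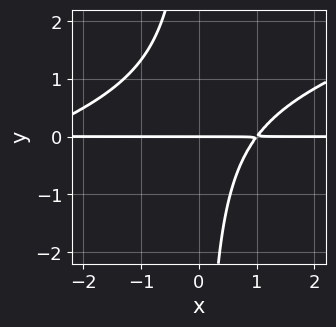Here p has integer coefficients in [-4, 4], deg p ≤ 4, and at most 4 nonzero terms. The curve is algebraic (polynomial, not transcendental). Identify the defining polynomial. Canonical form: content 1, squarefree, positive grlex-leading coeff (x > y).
x^2*y - 3*x*y^2 + 2*x*y - 3*y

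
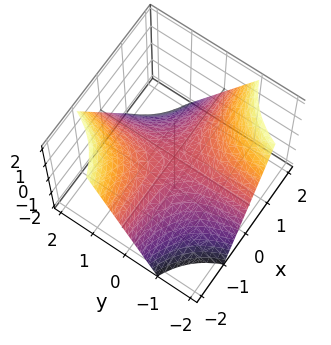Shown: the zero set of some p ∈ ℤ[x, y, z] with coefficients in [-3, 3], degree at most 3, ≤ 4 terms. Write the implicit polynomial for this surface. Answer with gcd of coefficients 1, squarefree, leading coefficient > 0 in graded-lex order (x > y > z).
deg p = 2.
Checking where it meets the axes: the visible x-axis segment lies entirely on the surface; one z-axis crossing is at z = 0.
The integer polynomial consistent with all of this is the stated p.

x*y + z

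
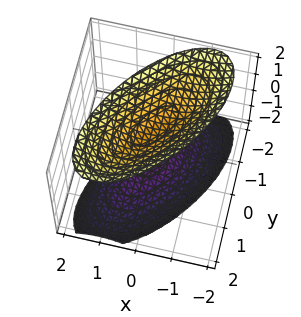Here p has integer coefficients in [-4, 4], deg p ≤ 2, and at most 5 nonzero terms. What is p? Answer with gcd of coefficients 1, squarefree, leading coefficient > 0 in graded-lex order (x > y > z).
3*x^2 - 3*x*y + 2*y^2 - 2*z^2 + 3

(a) I count 2 distinct pieces.
(b) The degree is 2 — the shape is more complex than any degree-1 surface.
(c) Observable constraints: it misses every integer gridline on the x-axis; the surface avoids every integer y-axis point in the box.
(d) Matching integer coefficients to the picture gives p.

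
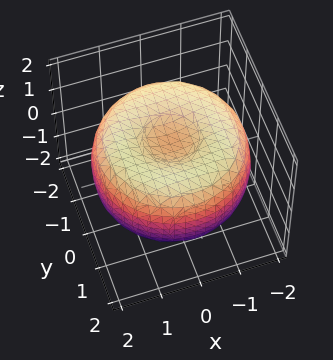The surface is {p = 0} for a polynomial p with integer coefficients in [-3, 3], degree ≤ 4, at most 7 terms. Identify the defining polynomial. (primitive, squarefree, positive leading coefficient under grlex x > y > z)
(a) deg p = 4. A generic line meets the surface in up to 4 points.
(b) Symmetries: the z-axis is an axis of rotation, so x and y enter only as x² + y².
(c) Against the integer gridlines: a circular section at z = -1 has radius between 0 and 1.
(d) Solving for integer coefficients yields p as stated.

x^4 + 2*x^2*y^2 + y^4 - 3*x^2 - 3*y^2 + 3*z^2 - 2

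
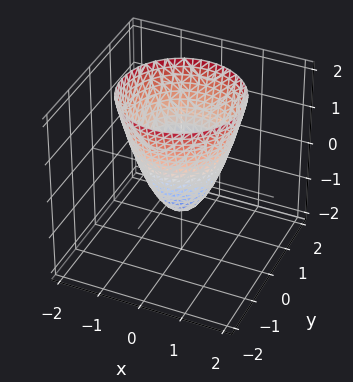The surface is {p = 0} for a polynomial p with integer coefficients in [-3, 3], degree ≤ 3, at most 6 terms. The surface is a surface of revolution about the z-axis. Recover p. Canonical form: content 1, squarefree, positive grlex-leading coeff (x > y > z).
First, the degree is 2 — the shape is more complex than any degree-1 surface.
Next, symmetries: the surface is invariant under rotation about z: p = q(x² + y², z).
Next, against the integer gridlines: it crosses the z-axis at the gridline z = -1; a circular section at z = 0 has radius between 0 and 1.
Finally, together with the visible shape, these determine p as stated.

3*x^2 + 3*y^2 - 2*z - 2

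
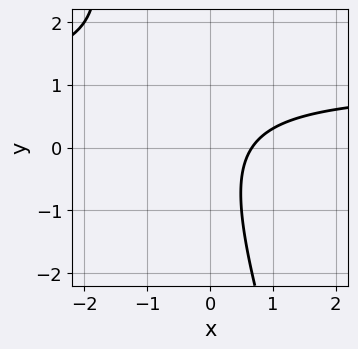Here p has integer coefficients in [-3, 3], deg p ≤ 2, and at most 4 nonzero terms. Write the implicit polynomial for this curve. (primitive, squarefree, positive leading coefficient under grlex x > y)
3*x*y + y^2 - 3*x + 2

1. deg p = 2. No degree-1 curve has this shape.
2. Checking where it meets the axes: the curve avoids every integer y-axis point in the box.
3. The integer polynomial consistent with all of this is the stated p.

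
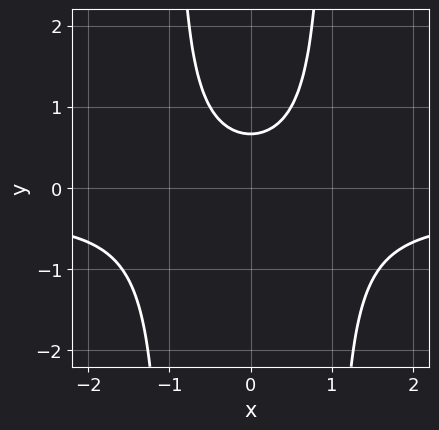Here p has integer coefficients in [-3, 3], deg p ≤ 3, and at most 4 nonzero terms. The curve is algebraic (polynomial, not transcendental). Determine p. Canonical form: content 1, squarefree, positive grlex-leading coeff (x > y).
3*x^2*y + x^2 - 3*y + 2

1. deg p = 3. The shape is more complex than any degree-2 curve.
2. Symmetries: it's symmetric under x → −x, forcing even powers of x.
3. From the visible intercepts: the curve avoids every integer x-axis point in the box.
4. Matching integer coefficients to the picture gives p.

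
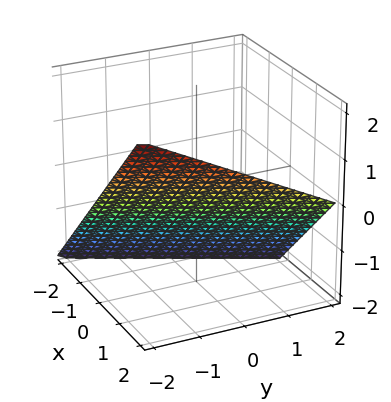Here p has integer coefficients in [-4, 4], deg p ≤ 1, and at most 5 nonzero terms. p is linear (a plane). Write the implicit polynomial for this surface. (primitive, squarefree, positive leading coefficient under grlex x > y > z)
1. The degree is 1 — every cross-section is a straight line — this is a plane.
2. Checking where it meets the axes: it crosses the z-axis at the gridline z = -1; one x-axis crossing is at x = 1; it meets the y-axis at y = -2 (among the integer gridlines).
3. Putting this together gives p.

2*x - y - 2*z - 2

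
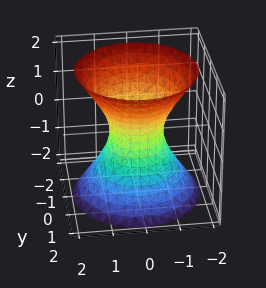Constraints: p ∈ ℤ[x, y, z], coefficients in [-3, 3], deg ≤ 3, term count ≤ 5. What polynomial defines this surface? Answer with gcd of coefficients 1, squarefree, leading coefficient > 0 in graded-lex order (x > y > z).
3*x^2 + 3*y^2 - 2*z^2 - 2

1. The degree is 2 — an hourglass — one-sheet hyperboloid; a quadric.
2. Symmetries: the surface is invariant under rotation about z: p = q(x² + y², z); the z ↦ −z reflection is a symmetry, so z appears only in even powers.
3. Observable constraints: no z-intercept at any integer in the box; a circular section at z = -1 has radius between 1 and 2.
4. Matching integer coefficients to the picture gives p.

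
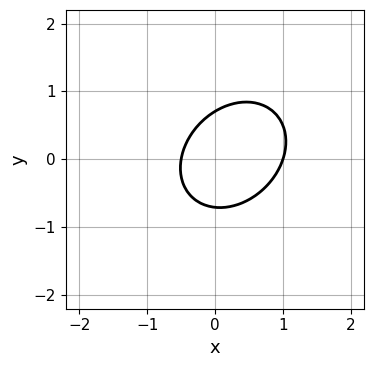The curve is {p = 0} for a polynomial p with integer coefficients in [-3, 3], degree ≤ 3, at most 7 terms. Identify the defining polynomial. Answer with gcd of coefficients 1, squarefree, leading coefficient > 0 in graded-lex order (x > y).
2*x^2 - x*y + 2*y^2 - x - 1

The degree is 2 — the shape is more complex than any degree-1 curve.
From the visible intercepts: it meets the x-axis at x = 1 (among the integer gridlines).
The integer polynomial consistent with all of this is the stated p.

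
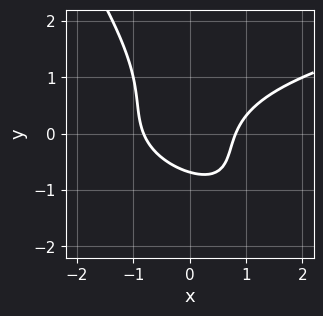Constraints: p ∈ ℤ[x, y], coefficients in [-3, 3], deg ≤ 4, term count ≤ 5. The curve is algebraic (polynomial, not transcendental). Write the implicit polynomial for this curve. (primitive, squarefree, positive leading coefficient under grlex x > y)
(a) The degree is 3 — no degree-2 curve has this shape.
(b) Matching integer coefficients to the picture gives p.

3*x*y^2 + 2*y^3 - 3*x^2 + 2*y + 2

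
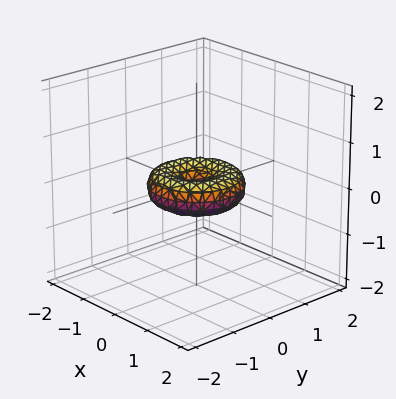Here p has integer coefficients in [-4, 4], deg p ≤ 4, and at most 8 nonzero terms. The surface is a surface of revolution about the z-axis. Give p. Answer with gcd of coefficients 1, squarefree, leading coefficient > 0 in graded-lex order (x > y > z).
(a) The degree is 4 — no degree-3 surface has this shape.
(b) By symmetry, every cross-section ⟂ z is a circle, so x, y appear only via x² + y².
(c) Observable constraints: among the integer gridlines, it crosses the y-axis at y ∈ {-1, 0, 1}; one z-axis crossing is at z = 0; a circular section at z = 0 has radius exactly 1.
(d) Matching integer coefficients to the picture gives p.

x^4 + 2*x^2*y^2 + y^4 - x^2 - y^2 + 2*z^2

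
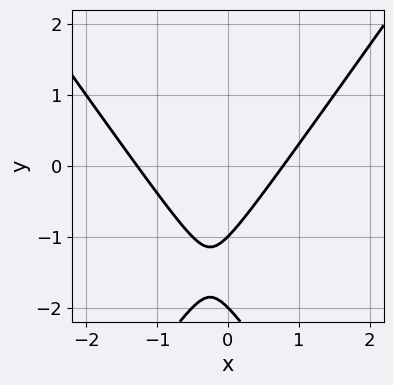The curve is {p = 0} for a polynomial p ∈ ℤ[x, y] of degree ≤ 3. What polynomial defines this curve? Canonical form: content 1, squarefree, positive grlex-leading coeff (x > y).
1. deg p = 2. The shape is more complex than any degree-1 curve.
2. Observable constraints: the y-axis gridline crossings are at y ∈ {-2, -1}.
3. These observations pin down the coefficients.

2*x^2 - y^2 + x - 3*y - 2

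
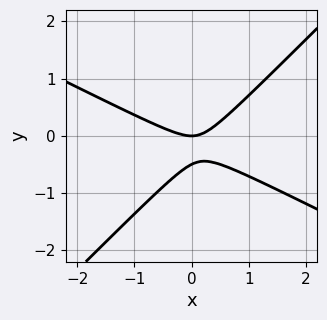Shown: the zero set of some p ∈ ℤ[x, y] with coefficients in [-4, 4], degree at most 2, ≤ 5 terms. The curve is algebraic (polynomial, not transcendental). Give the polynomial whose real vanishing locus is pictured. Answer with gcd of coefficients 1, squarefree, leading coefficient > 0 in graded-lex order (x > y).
First, deg p = 2. The shape is more complex than any degree-1 curve.
Next, reading off the gridlines: it meets the x-axis at x = 0 (among the integer gridlines); it meets the y-axis at y = 0 (among the integer gridlines).
Finally, solving for integer coefficients yields p as stated.

x^2 + x*y - 2*y^2 - y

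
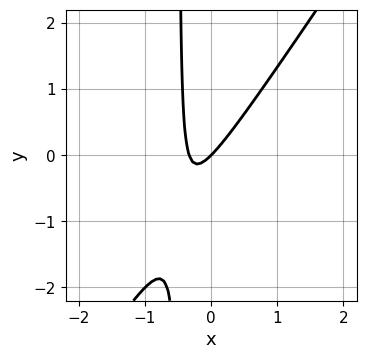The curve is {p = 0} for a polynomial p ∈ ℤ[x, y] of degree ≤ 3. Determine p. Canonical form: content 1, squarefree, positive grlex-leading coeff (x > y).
3*x^2 - 2*x*y + x - y

1. The degree is 2 — the shape is more complex than any degree-1 curve.
2. Against the integer gridlines: it crosses the y-axis at the gridline y = 0; it meets the x-axis at x = 0 (among the integer gridlines).
3. Matching integer coefficients to the picture gives p.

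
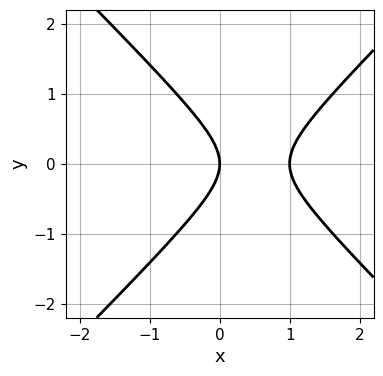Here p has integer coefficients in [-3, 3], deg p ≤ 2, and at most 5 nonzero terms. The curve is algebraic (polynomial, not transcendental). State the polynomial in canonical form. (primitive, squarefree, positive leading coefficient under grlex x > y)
x^2 - y^2 - x

(a) The degree is 2 — a generic line meets the curve in up to 2 points.
(b) Symmetries: it's symmetric under y → −y, forcing even powers of y.
(c) Checking where it meets the axes: among the integer gridlines, it crosses the x-axis at x ∈ {0, 1}; it crosses the y-axis at the gridline y = 0.
(d) Fitting integer coefficients to these (and the overall shape) gives p.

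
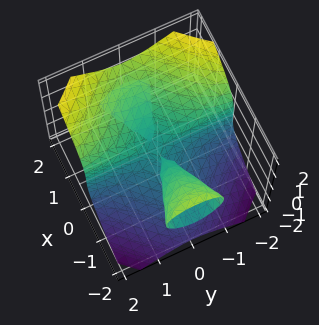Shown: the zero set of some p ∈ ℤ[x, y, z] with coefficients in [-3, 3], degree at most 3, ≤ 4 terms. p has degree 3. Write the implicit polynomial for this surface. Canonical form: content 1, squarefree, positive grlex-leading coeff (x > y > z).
x^2*z + 2*x*y^2 - 2*z^3

First, there are 2 components.
Then, degree: a generic line meets the surface in up to 3 points, so deg p = 3.
Then, from the visible intercepts: it meets the z-axis at z = 0 (among the integer gridlines); the visible x-axis segment lies entirely on the surface; every point of the y-axis in the box is on the surface.
Finally, matching integer coefficients to the picture gives p.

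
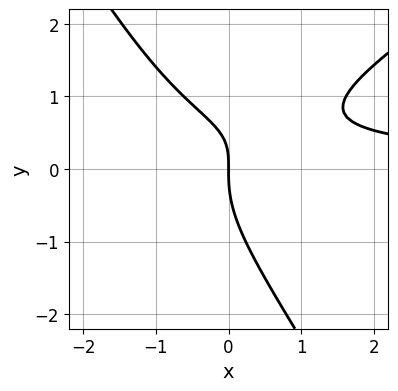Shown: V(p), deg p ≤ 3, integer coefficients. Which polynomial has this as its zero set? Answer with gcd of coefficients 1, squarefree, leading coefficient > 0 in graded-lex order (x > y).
(a) Degree: the shape is more complex than any degree-2 curve, so deg p = 3.
(b) Against the integer gridlines: one x-axis crossing is at x = 0; one y-axis crossing is at y = 0.
(c) These observations pin down the coefficients.

2*x^2*y - 2*x*y^2 - 2*y^3 + 3*x*y - 3*x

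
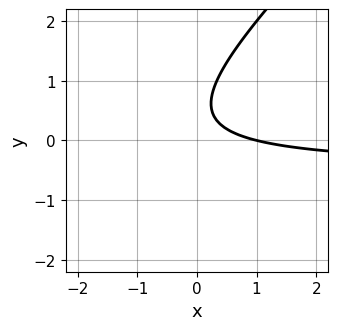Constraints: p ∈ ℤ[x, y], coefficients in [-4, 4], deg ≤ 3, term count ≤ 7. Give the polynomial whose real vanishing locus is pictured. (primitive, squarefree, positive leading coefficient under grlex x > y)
2*x*y - 2*y^2 + x + 2*y - 1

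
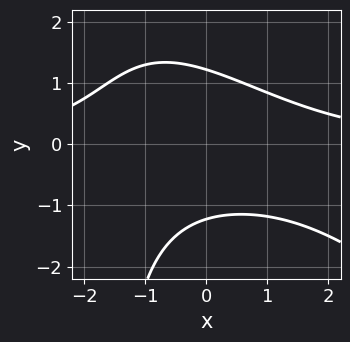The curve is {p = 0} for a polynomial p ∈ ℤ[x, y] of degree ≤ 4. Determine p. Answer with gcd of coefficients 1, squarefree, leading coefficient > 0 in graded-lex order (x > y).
(a) deg p = 3.
(b) Observable constraints: no x-intercept at any integer in the box.
(c) The integer polynomial consistent with all of this is the stated p.

x^2*y + x*y^2 + 2*y^2 - 3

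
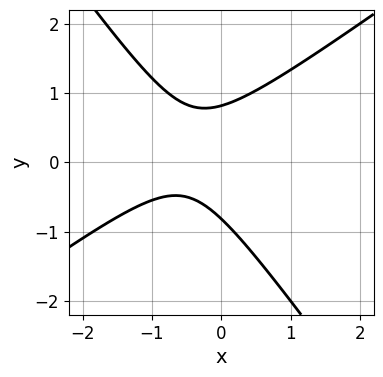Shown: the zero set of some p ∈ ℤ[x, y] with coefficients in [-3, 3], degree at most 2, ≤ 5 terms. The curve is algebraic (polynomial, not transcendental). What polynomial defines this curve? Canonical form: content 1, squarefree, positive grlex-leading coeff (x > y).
3*x^2 - 2*x*y - 3*y^2 + 3*x + 2

(a) The degree is 2 — no degree-1 curve has this shape.
(b) Against the integer gridlines: it misses every integer gridline on the x-axis.
(c) Solving for integer coefficients yields p as stated.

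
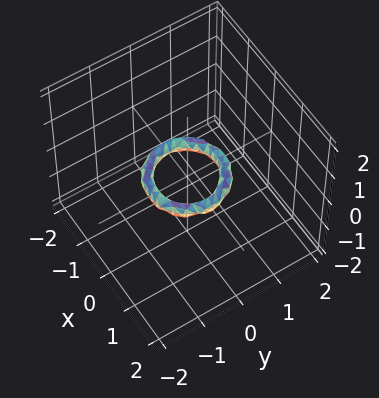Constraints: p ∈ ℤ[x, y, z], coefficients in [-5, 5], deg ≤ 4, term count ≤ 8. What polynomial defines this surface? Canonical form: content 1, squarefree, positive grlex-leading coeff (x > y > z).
1. The degree is 4 — a generic line meets the surface in up to 4 points.
2. Symmetries: rotational symmetry about the z-axis ⇒ p depends on x, y only through x² + y².
3. Checking where it meets the axes: among the integer gridlines, it crosses the x-axis at x ∈ {-1, 1}; it misses every integer gridline on the z-axis; among the integer gridlines, it crosses the y-axis at y ∈ {-1, 1}; a circular section at z = 0 has radius between 0 and 1.
4. The integer polynomial consistent with all of this is the stated p.

2*x^4 + 4*x^2*y^2 + 2*y^4 - 3*x^2 - 3*y^2 + 3*z^2 + 1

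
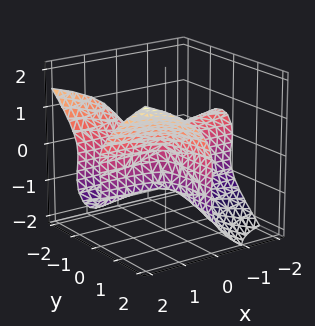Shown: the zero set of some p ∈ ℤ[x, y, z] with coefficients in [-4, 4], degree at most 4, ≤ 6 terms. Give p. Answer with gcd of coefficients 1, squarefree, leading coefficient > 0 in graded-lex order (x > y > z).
x*y^2 - z^3 + x*y - z^2

Degree: a generic line meets the surface in up to 3 points, so deg p = 3.
Checking where it meets the axes: the visible y-axis segment lies entirely on the surface; the visible x-axis segment lies entirely on the surface; one z-axis crossing is at z = -1.
Matching integer coefficients to the picture gives p.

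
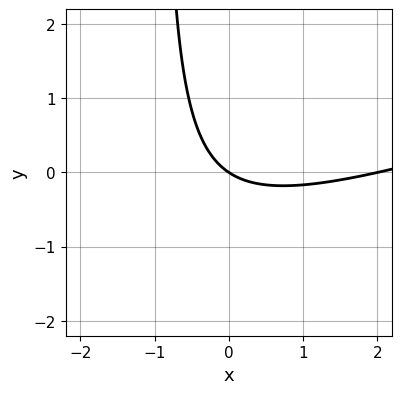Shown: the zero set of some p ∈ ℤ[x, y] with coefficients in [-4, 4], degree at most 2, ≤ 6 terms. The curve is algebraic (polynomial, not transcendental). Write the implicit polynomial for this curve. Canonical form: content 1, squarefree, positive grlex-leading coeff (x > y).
First, the degree is 2 — a generic line meets the curve in up to 2 points.
Then, reading off the gridlines: it crosses the y-axis at the gridline y = 0; among the integer gridlines, it crosses the x-axis at x ∈ {0, 2}.
Finally, together with the visible shape, these determine p as stated.

x^2 - 3*x*y - 2*x - 3*y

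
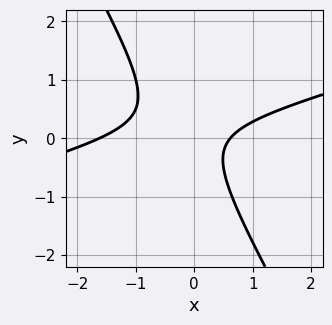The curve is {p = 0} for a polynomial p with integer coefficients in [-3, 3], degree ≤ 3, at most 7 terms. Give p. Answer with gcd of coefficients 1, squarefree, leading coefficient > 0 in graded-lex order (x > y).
First, deg p = 2.
Then, reading off the gridlines: no y-intercept at any integer in the box.
Finally, putting this together gives p.

x^2 - 3*x*y - 2*y^2 + x - 1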